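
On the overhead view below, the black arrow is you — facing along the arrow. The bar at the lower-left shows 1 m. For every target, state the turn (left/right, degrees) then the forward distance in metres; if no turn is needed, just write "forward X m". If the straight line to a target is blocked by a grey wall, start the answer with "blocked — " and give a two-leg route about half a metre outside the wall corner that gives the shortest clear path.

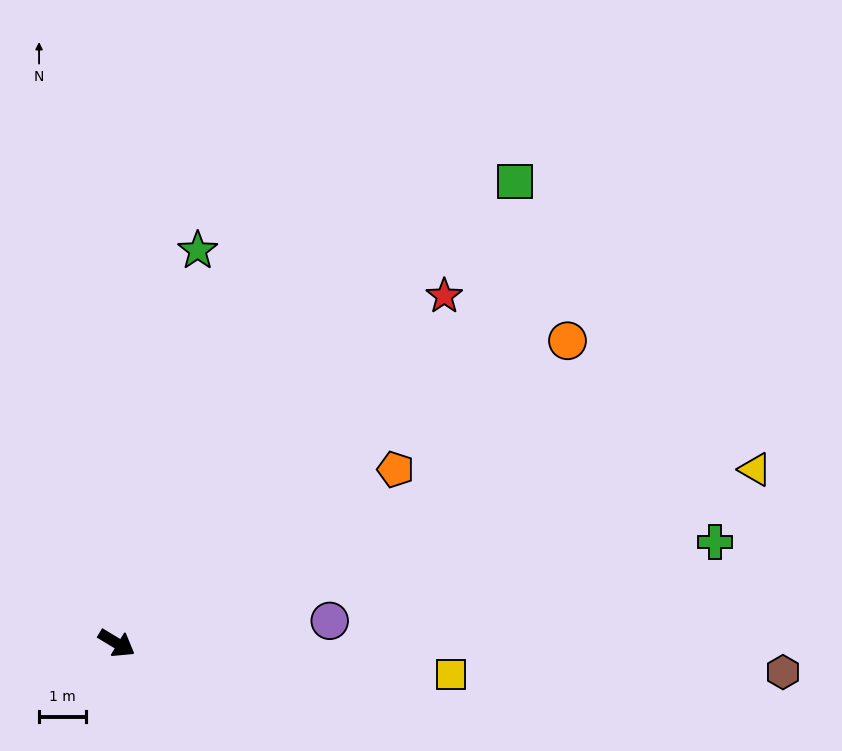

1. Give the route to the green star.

turn left 110°, forward 8.6 m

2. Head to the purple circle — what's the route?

turn left 37°, forward 4.6 m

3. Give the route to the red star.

turn left 78°, forward 10.3 m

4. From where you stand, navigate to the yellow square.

turn left 26°, forward 7.2 m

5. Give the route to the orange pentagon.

turn left 63°, forward 7.1 m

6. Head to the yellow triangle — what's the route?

turn left 46°, forward 14.2 m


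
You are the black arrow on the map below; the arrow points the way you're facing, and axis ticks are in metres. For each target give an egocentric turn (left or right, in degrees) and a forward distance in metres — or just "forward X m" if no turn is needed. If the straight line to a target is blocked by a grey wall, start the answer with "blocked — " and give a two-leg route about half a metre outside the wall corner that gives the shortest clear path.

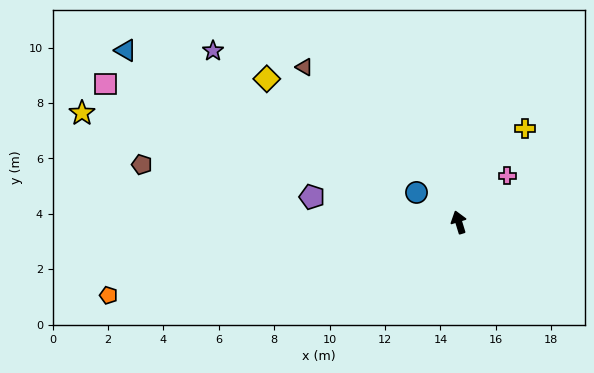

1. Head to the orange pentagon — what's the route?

turn left 85°, forward 12.9 m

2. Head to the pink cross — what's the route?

turn right 63°, forward 2.4 m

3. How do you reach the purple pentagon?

turn left 63°, forward 5.4 m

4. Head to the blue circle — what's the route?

turn left 38°, forward 1.9 m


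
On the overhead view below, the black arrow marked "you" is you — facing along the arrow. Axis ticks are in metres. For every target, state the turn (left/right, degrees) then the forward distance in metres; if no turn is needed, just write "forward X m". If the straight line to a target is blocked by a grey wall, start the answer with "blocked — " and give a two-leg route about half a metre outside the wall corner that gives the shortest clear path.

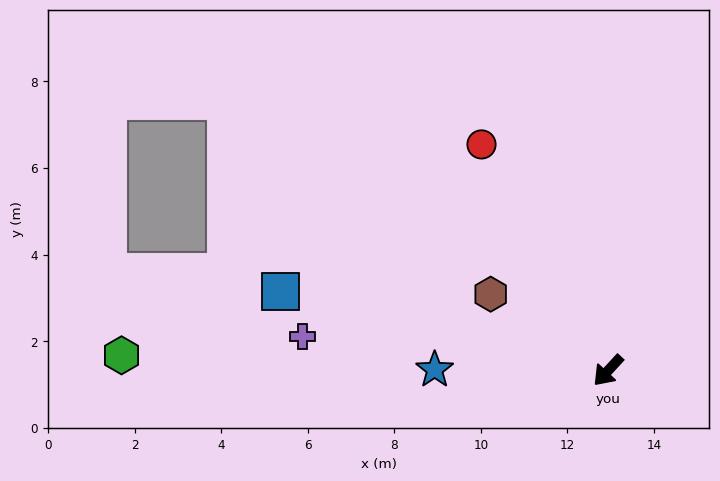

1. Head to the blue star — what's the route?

turn right 48°, forward 4.0 m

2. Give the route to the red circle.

turn right 108°, forward 6.0 m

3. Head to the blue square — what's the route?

turn right 61°, forward 7.8 m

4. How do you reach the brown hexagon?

turn right 80°, forward 3.2 m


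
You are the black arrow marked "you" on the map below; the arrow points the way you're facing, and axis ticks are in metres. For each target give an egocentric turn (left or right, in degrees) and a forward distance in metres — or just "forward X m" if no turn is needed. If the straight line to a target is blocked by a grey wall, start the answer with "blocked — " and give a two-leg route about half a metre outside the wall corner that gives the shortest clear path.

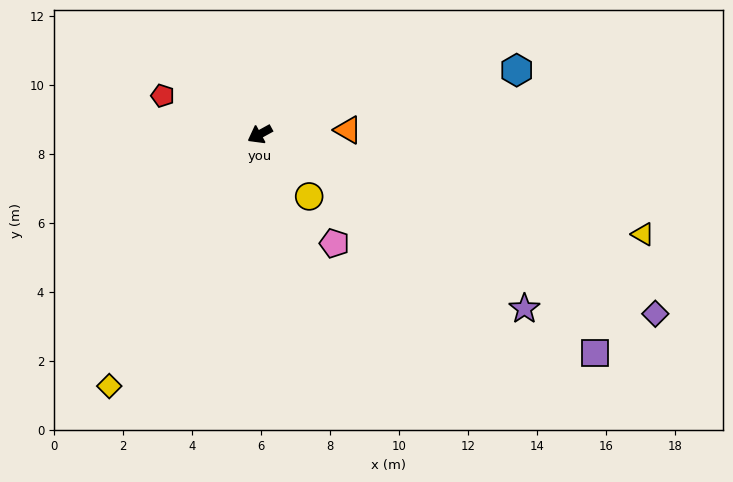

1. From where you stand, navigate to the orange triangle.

turn left 154°, forward 2.6 m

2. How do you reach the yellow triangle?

turn left 137°, forward 11.5 m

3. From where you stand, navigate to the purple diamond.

turn left 127°, forward 12.6 m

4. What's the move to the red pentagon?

turn right 50°, forward 3.0 m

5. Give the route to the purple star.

turn left 118°, forward 9.2 m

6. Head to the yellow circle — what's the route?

turn left 100°, forward 2.3 m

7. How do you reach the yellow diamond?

turn left 30°, forward 8.5 m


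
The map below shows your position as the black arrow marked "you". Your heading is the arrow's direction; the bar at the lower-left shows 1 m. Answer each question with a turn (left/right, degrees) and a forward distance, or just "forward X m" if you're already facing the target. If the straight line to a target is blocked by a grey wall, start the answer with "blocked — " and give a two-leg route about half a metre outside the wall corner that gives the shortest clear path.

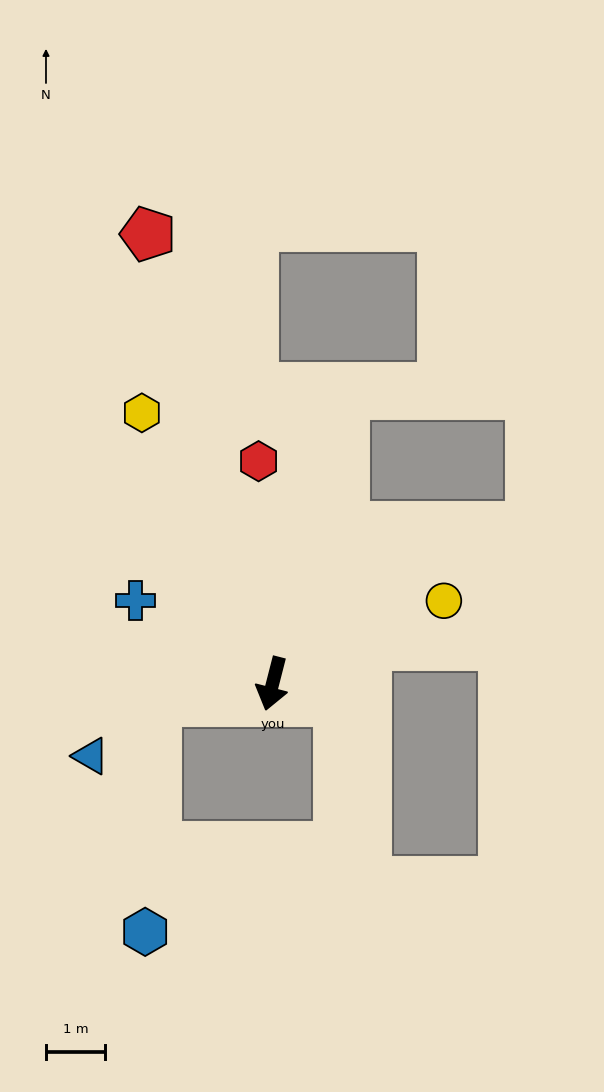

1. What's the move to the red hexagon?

turn right 162°, forward 3.8 m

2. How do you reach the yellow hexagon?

turn right 140°, forward 5.1 m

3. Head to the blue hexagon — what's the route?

blocked — turn right 67°, forward 2.0 m, then turn left 79°, forward 3.9 m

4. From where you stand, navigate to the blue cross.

turn right 107°, forward 2.7 m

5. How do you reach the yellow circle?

turn left 130°, forward 3.2 m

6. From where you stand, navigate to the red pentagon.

turn right 150°, forward 7.9 m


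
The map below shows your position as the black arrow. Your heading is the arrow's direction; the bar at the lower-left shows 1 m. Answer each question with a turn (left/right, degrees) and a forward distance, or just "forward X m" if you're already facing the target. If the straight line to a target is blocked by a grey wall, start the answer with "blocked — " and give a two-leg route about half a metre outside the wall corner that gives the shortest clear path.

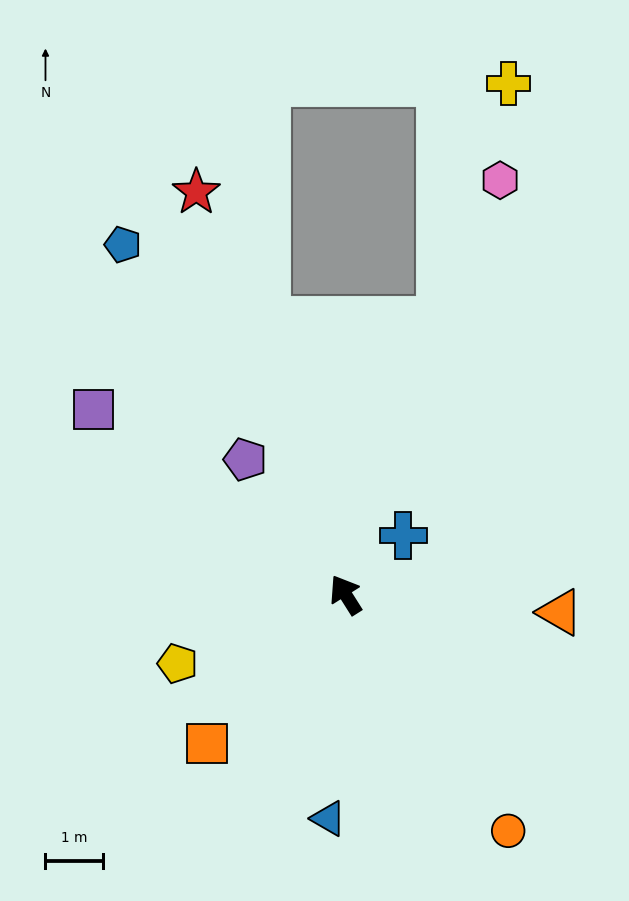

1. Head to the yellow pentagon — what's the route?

turn left 80°, forward 3.1 m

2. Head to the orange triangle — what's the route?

turn right 127°, forward 3.7 m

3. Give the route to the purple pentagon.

turn left 4°, forward 2.9 m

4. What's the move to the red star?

turn right 12°, forward 7.4 m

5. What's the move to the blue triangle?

turn left 143°, forward 3.9 m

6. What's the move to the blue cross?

turn right 77°, forward 1.4 m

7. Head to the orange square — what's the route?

turn left 105°, forward 3.5 m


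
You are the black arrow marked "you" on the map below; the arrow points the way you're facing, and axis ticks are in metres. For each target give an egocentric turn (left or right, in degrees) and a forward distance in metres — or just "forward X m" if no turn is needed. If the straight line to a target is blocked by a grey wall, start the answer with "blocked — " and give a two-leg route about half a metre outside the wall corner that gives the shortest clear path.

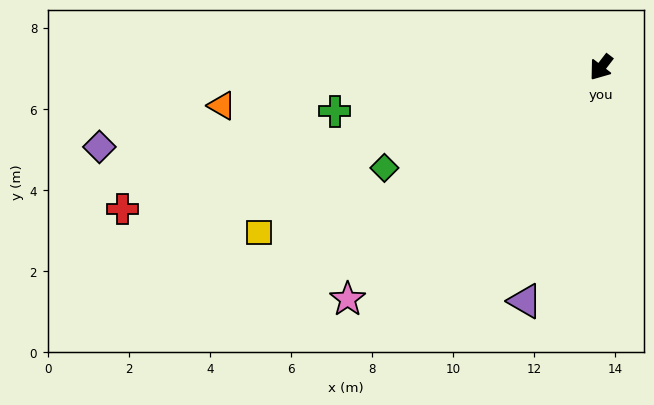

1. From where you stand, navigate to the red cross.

turn right 36°, forward 12.3 m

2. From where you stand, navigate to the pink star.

turn right 10°, forward 8.5 m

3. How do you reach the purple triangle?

turn left 20°, forward 6.1 m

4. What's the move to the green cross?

turn right 43°, forward 6.7 m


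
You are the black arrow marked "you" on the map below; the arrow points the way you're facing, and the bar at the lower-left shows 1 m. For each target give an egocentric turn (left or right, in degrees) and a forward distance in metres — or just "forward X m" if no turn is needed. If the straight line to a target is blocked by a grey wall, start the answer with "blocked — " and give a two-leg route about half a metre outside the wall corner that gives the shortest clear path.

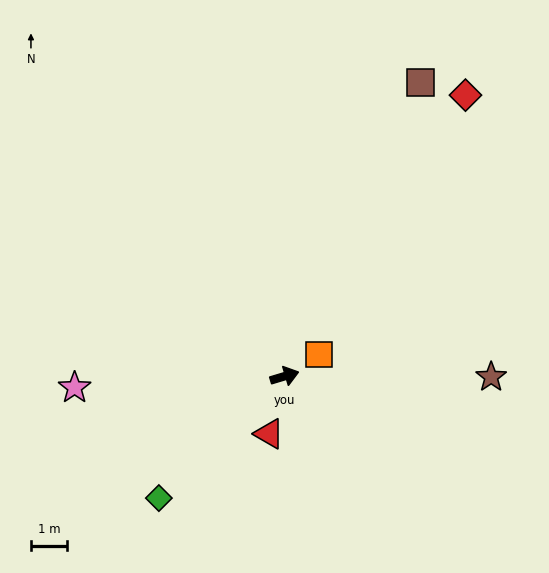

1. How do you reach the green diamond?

turn right 153°, forward 4.9 m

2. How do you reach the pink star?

turn left 166°, forward 5.8 m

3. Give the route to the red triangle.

turn right 122°, forward 1.7 m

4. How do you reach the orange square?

turn left 15°, forward 1.1 m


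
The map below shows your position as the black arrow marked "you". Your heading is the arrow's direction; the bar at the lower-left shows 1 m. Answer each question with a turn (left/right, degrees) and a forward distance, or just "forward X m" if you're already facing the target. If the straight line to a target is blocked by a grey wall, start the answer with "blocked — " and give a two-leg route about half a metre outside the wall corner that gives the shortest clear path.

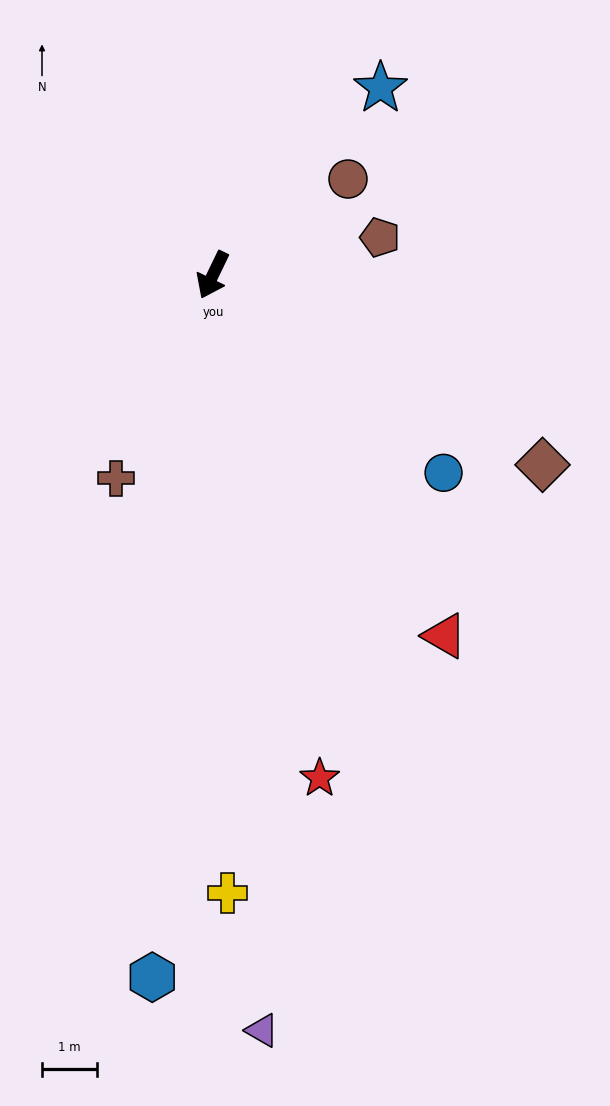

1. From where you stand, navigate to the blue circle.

turn left 75°, forward 5.6 m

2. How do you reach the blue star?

turn left 164°, forward 4.6 m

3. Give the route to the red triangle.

turn left 58°, forward 7.9 m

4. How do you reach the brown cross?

forward 4.1 m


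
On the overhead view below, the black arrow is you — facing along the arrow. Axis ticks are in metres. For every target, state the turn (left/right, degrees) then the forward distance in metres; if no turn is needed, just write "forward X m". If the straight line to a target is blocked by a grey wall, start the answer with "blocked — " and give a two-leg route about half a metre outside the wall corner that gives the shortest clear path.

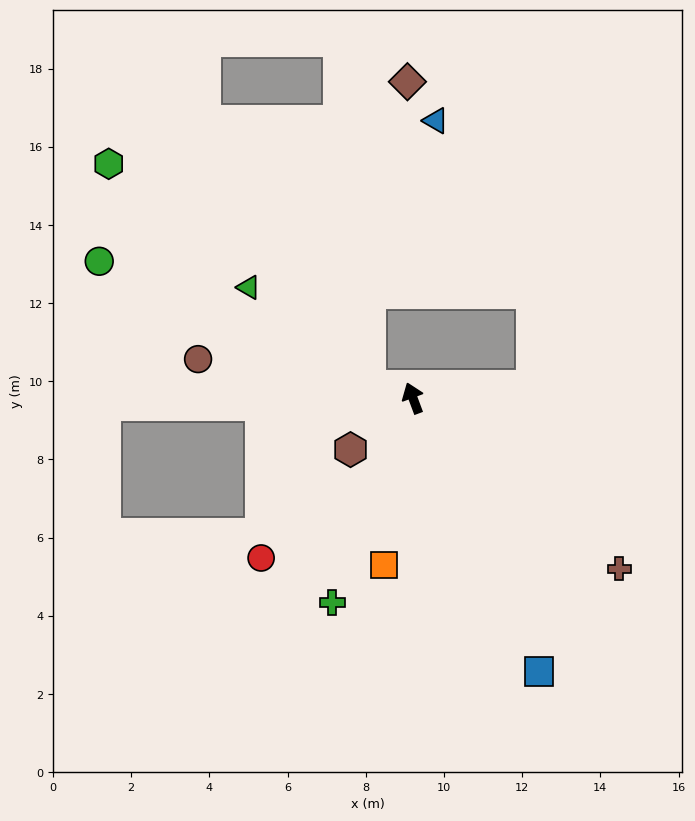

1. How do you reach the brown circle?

turn left 59°, forward 5.6 m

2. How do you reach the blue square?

turn right 176°, forward 7.7 m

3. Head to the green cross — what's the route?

turn left 138°, forward 5.6 m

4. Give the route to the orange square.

turn left 150°, forward 4.3 m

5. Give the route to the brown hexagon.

turn left 109°, forward 2.1 m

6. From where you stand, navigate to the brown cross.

turn right 150°, forward 6.8 m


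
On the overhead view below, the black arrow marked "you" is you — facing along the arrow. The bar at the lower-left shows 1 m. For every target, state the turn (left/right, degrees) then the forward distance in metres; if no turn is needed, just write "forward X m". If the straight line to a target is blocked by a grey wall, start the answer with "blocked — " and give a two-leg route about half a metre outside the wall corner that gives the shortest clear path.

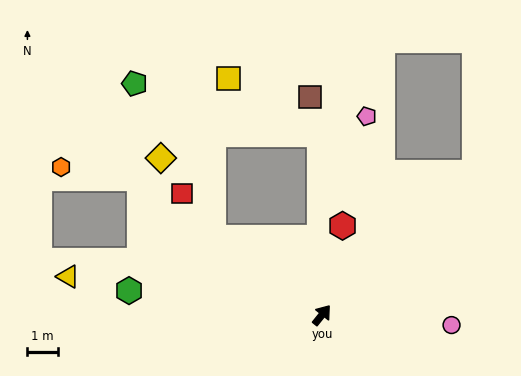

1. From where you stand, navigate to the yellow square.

blocked — turn left 40°, forward 6.0 m, then turn left 57°, forward 3.5 m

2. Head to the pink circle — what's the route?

turn right 56°, forward 4.3 m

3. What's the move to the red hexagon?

turn left 26°, forward 3.0 m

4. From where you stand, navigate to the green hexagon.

turn left 121°, forward 6.4 m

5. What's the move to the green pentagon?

blocked — turn left 40°, forward 6.0 m, then turn left 73°, forward 6.3 m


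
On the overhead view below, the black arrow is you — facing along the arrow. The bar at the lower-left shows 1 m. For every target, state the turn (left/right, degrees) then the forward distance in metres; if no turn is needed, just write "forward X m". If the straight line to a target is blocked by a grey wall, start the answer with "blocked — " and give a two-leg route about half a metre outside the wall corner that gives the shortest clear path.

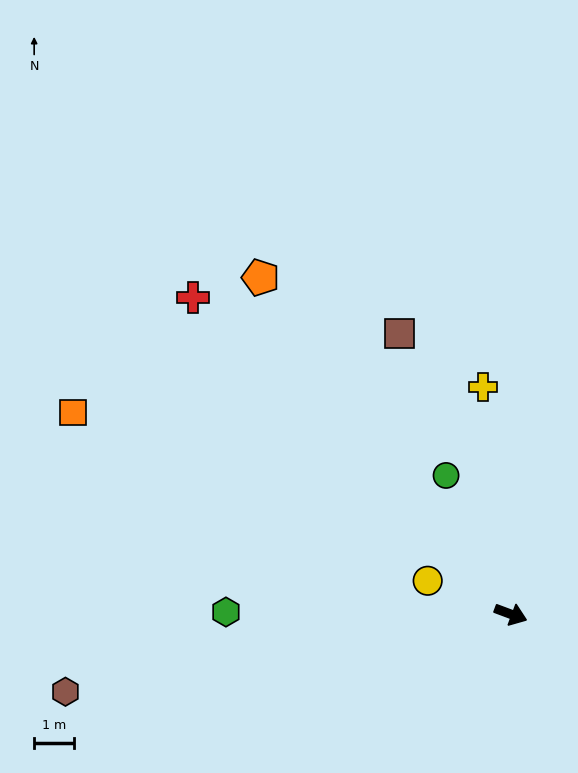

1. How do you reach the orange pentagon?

turn left 147°, forward 10.4 m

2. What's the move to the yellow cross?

turn left 117°, forward 5.7 m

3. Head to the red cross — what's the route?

turn left 156°, forward 11.2 m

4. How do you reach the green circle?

turn left 135°, forward 3.8 m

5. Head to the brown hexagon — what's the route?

turn right 150°, forward 11.3 m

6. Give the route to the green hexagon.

turn right 160°, forward 7.1 m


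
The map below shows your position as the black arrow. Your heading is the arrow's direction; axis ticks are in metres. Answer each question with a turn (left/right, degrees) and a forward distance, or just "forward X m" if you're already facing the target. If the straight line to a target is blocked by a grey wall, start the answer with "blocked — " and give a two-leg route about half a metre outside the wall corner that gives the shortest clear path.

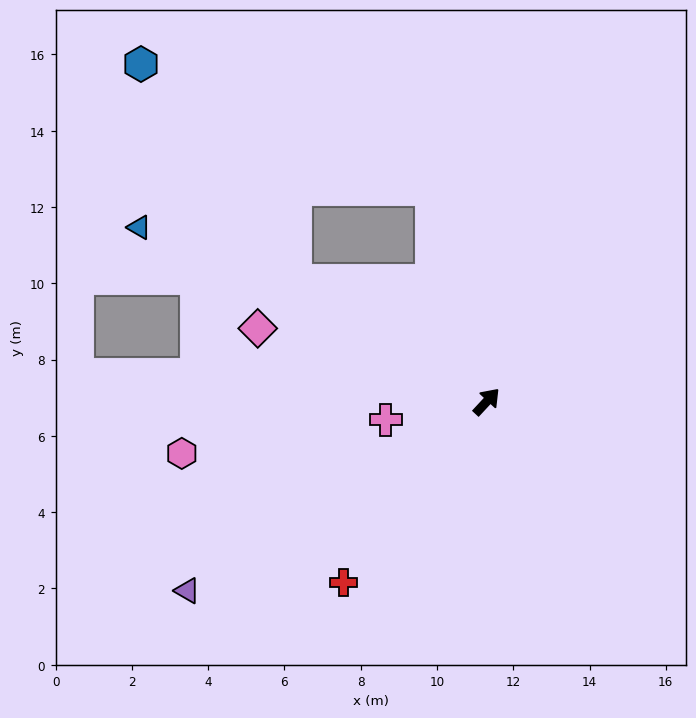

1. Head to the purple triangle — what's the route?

turn left 165°, forward 9.3 m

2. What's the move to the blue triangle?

turn left 106°, forward 10.2 m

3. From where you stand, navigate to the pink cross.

turn left 143°, forward 2.7 m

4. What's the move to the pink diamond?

turn left 115°, forward 6.3 m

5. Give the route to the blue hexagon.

blocked — turn left 100°, forward 5.9 m, then turn right 21°, forward 7.0 m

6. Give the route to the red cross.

turn right 176°, forward 6.0 m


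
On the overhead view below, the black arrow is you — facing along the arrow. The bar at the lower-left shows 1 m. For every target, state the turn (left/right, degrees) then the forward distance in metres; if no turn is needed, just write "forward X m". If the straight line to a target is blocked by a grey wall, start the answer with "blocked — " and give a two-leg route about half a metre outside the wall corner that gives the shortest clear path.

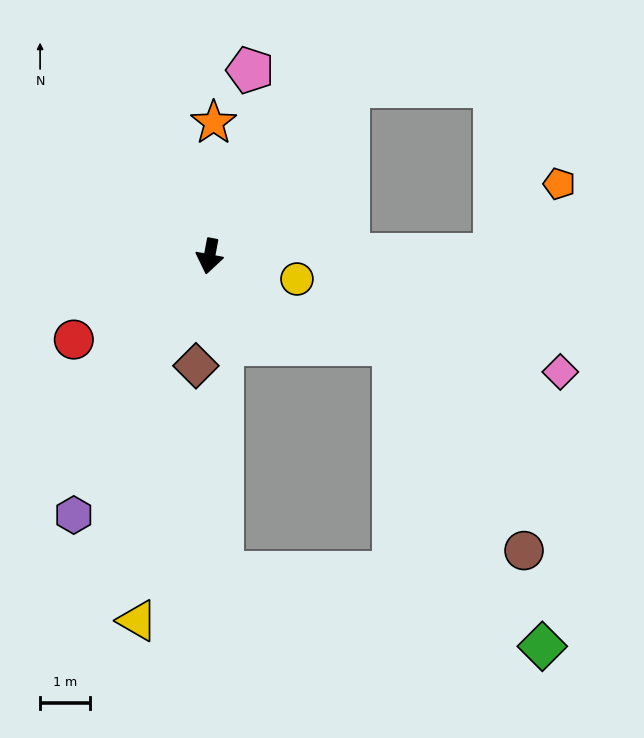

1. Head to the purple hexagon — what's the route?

turn right 17°, forward 5.8 m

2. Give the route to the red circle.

turn right 48°, forward 3.2 m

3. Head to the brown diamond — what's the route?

turn left 4°, forward 2.2 m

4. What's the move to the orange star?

turn right 171°, forward 2.7 m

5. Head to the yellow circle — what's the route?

turn left 86°, forward 1.8 m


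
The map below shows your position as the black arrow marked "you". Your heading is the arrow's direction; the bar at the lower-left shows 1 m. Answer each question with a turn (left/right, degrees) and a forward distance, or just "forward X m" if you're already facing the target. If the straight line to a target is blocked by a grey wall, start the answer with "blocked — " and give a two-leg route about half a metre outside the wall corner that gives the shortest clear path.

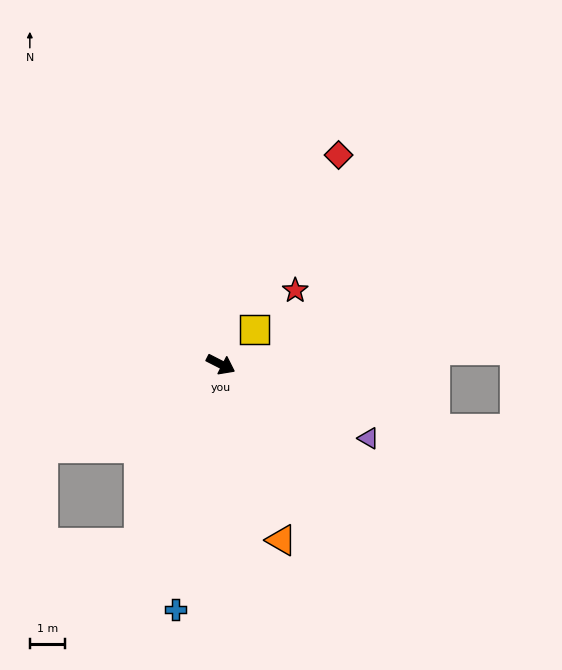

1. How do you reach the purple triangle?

forward 4.7 m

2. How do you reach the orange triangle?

turn right 44°, forward 5.3 m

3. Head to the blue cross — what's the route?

turn right 73°, forward 7.1 m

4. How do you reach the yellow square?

turn left 73°, forward 1.4 m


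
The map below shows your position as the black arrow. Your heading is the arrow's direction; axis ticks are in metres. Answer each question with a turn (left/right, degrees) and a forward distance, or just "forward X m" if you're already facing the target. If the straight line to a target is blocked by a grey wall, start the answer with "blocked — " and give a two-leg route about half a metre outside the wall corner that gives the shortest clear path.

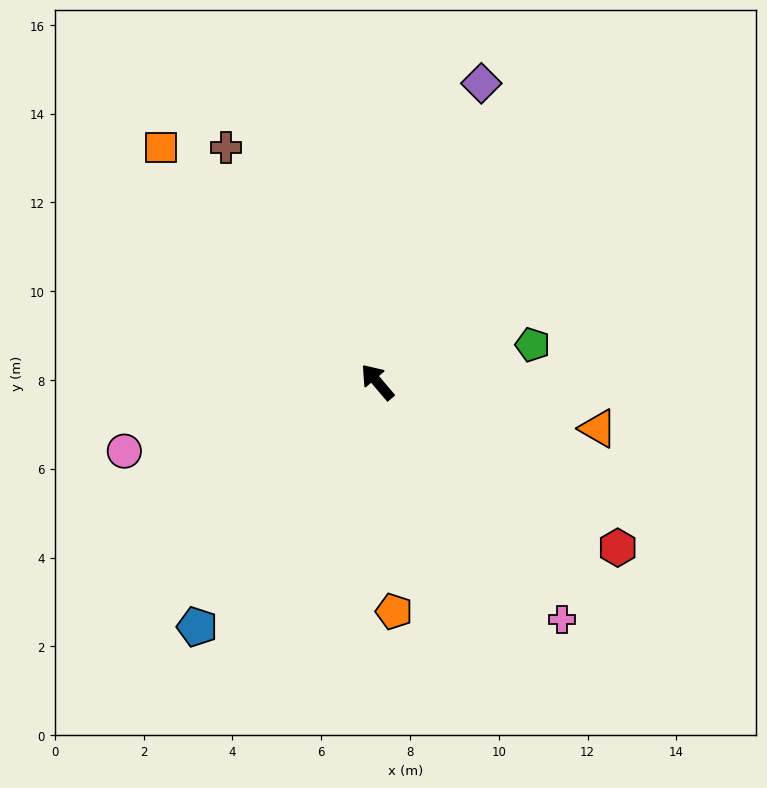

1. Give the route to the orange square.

turn left 2°, forward 7.2 m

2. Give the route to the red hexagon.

turn right 165°, forward 6.6 m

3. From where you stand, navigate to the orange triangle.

turn right 142°, forward 5.1 m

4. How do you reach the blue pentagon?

turn left 103°, forward 6.8 m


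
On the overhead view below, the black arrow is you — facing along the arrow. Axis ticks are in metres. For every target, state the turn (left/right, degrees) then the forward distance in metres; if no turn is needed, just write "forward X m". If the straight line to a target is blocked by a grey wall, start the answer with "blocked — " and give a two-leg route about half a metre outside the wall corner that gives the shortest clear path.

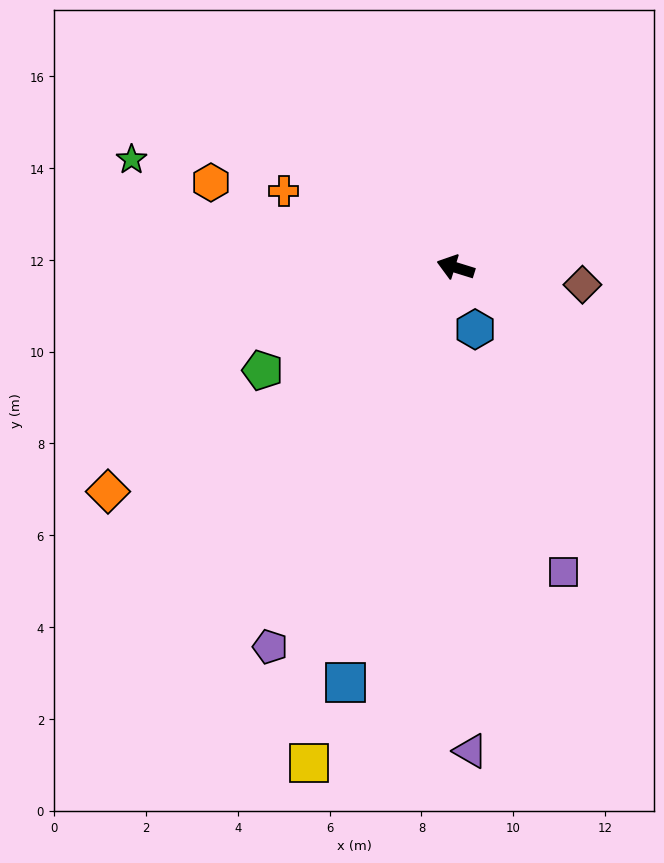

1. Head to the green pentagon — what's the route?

turn left 45°, forward 4.8 m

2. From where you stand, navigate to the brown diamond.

turn right 170°, forward 2.8 m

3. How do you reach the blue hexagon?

turn left 125°, forward 1.4 m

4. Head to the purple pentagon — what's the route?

turn left 81°, forward 9.2 m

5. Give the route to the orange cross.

turn right 7°, forward 4.1 m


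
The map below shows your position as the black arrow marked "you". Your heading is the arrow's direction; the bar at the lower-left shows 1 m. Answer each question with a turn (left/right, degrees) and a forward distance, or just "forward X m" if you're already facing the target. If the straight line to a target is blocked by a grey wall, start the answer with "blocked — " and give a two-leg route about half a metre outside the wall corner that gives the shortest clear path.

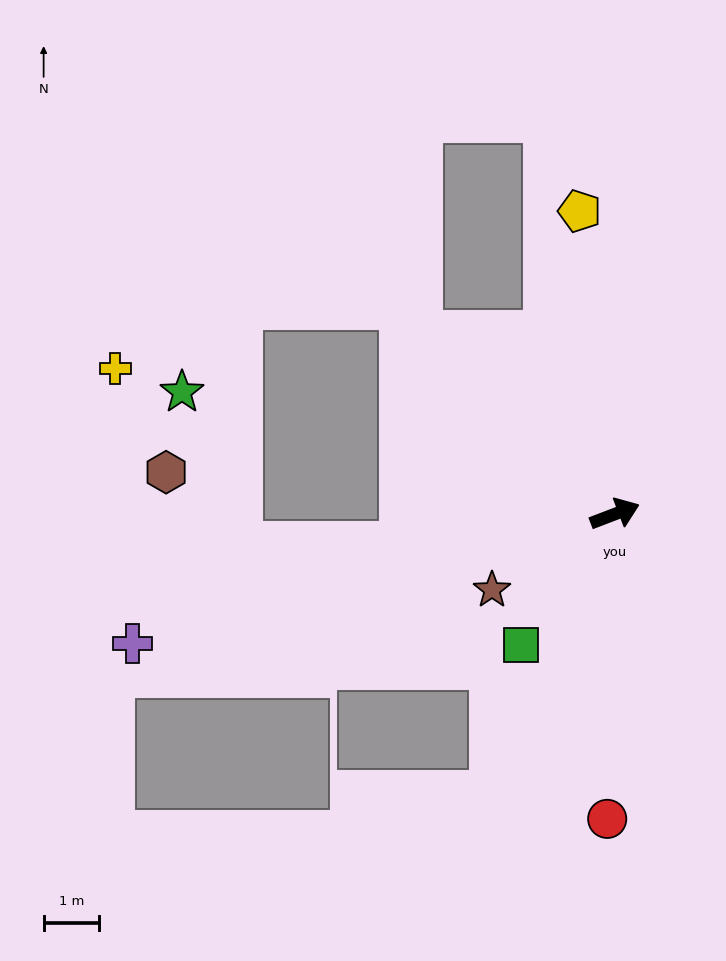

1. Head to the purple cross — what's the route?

turn left 174°, forward 9.1 m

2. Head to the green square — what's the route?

turn right 147°, forward 2.9 m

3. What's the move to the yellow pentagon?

turn left 76°, forward 5.5 m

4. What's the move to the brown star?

turn right 169°, forward 2.6 m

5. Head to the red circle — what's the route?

turn right 112°, forward 5.5 m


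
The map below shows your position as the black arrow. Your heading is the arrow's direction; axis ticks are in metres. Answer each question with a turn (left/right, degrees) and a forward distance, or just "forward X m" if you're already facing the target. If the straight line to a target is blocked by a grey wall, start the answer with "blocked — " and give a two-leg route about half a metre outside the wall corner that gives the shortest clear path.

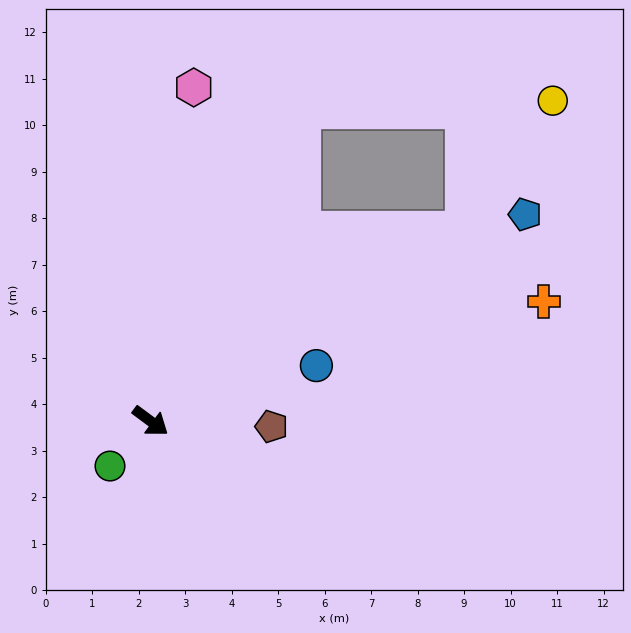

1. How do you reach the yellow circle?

blocked — turn left 68°, forward 7.9 m, then turn left 25°, forward 3.4 m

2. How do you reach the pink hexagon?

turn left 119°, forward 7.2 m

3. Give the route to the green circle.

turn right 95°, forward 1.3 m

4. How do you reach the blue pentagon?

turn left 65°, forward 9.2 m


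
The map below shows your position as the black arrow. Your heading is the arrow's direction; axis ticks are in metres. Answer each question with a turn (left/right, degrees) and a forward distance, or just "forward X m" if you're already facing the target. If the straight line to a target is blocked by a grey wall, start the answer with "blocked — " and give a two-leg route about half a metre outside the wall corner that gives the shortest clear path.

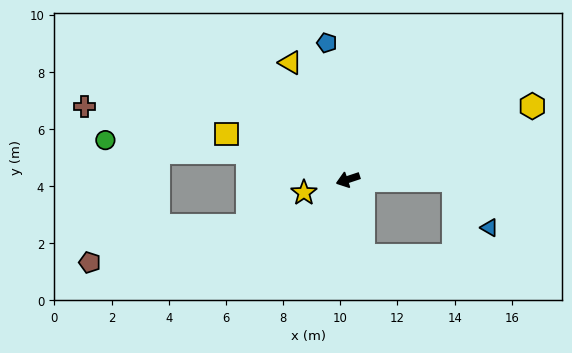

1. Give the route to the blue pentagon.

turn right 100°, forward 4.8 m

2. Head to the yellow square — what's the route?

turn right 39°, forward 4.5 m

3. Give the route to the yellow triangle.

turn right 82°, forward 4.6 m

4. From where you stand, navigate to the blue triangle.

blocked — turn left 161°, forward 3.7 m, then turn right 53°, forward 2.1 m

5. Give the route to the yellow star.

forward 1.6 m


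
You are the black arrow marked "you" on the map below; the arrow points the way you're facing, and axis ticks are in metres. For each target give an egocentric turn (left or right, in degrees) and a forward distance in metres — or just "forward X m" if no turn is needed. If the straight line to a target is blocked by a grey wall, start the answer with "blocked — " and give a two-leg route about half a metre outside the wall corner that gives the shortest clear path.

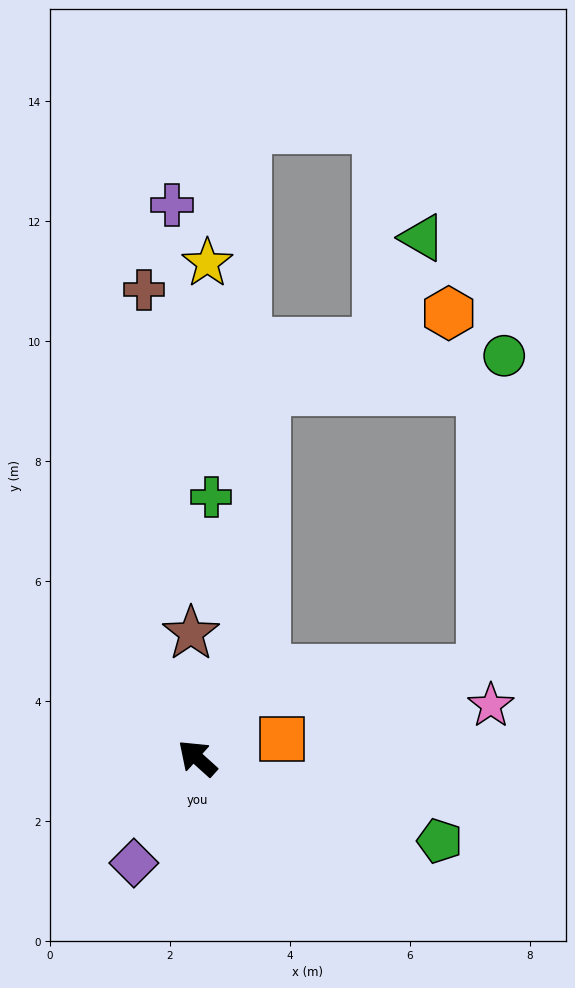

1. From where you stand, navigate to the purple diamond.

turn left 101°, forward 2.0 m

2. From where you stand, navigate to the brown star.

turn right 45°, forward 2.1 m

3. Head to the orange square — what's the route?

turn right 125°, forward 1.4 m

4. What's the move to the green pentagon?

turn right 157°, forward 4.3 m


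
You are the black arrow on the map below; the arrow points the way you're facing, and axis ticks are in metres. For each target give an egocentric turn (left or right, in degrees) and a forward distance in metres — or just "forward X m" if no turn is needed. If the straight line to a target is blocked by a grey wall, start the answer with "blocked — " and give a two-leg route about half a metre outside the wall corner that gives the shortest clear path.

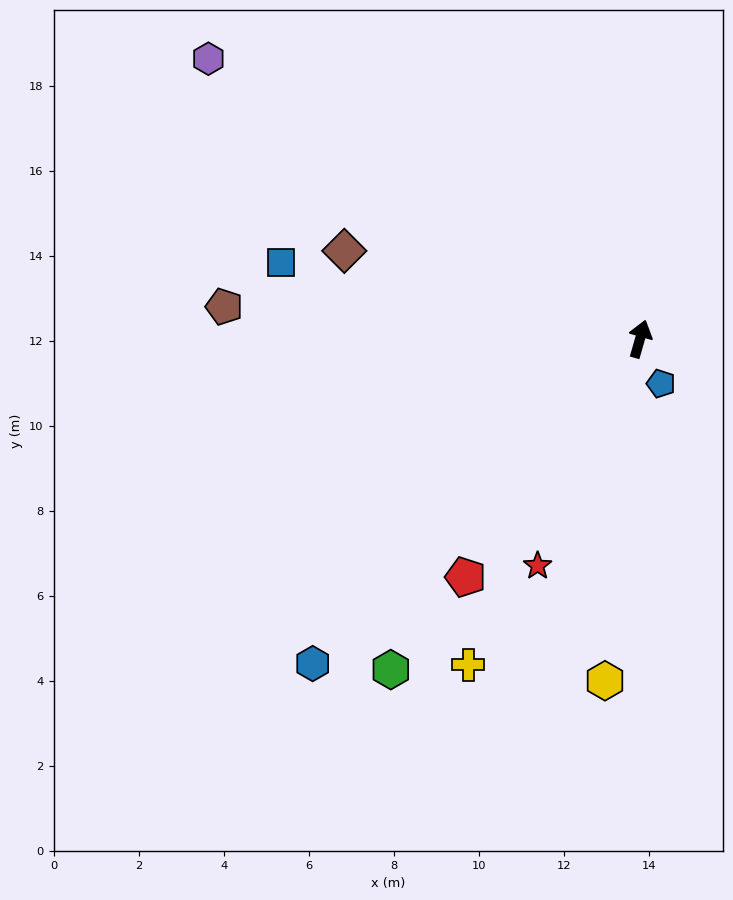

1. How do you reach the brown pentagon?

turn left 102°, forward 9.8 m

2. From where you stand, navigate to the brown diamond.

turn left 89°, forward 7.3 m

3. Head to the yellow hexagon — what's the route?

turn right 170°, forward 8.1 m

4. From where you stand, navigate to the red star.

turn left 172°, forward 5.9 m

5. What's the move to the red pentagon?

turn left 160°, forward 6.9 m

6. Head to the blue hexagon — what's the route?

turn left 151°, forward 10.8 m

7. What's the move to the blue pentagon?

turn right 139°, forward 1.2 m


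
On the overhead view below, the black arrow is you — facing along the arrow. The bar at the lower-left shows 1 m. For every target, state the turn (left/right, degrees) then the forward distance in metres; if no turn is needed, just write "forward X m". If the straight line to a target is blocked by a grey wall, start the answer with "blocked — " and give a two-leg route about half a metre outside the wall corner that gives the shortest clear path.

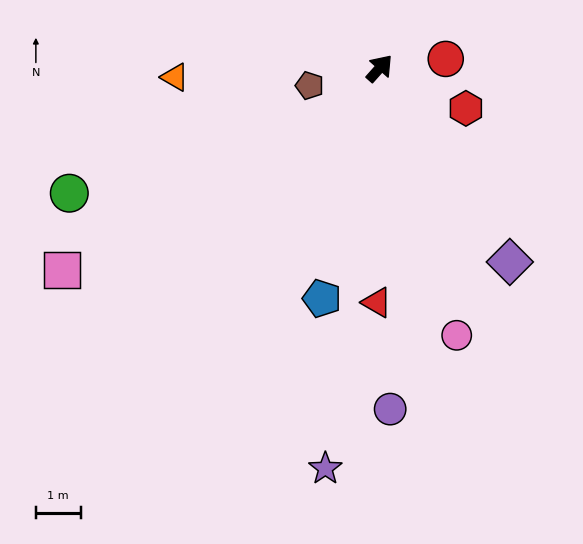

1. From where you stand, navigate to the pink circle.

turn right 122°, forward 6.2 m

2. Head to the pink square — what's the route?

turn left 164°, forward 8.4 m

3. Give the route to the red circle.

turn right 40°, forward 1.5 m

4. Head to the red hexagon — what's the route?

turn right 73°, forward 2.1 m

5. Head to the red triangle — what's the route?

turn right 139°, forward 5.2 m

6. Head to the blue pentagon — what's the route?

turn right 152°, forward 5.3 m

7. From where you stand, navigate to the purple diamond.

turn right 104°, forward 5.2 m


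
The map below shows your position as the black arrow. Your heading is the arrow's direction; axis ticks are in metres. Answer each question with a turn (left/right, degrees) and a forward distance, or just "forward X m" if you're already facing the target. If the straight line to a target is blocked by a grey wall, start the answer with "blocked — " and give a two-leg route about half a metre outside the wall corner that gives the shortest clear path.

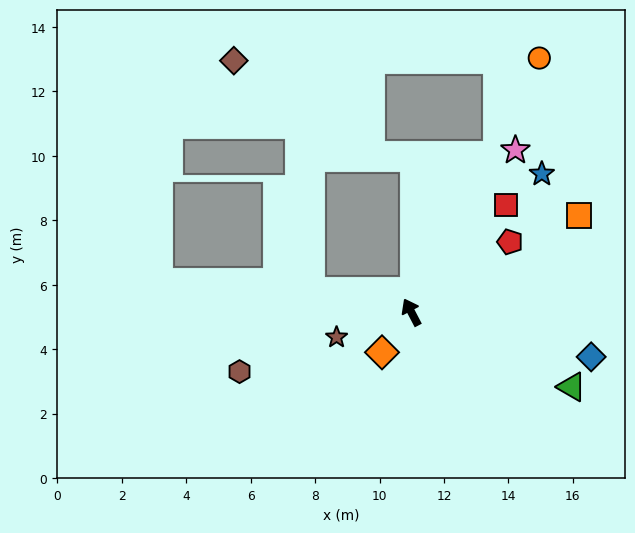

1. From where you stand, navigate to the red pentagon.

turn right 82°, forward 3.8 m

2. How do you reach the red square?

turn right 69°, forward 4.4 m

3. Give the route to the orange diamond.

turn left 116°, forward 1.5 m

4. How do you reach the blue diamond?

turn right 132°, forward 5.8 m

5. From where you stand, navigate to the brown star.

turn left 81°, forward 2.4 m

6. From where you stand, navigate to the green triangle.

turn right 143°, forward 5.5 m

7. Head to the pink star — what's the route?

turn right 60°, forward 6.0 m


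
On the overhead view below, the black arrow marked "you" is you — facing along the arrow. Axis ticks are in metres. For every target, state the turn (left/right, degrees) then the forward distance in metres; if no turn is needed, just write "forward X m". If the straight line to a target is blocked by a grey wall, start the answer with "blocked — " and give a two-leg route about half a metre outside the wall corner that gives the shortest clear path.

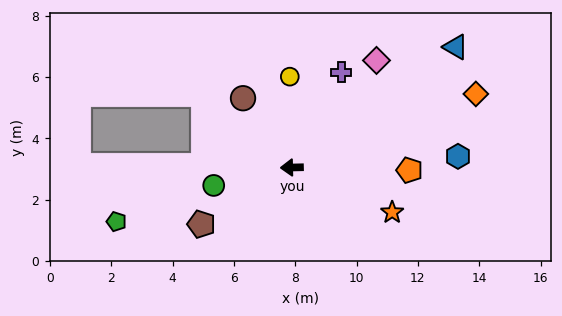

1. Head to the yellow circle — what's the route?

turn right 90°, forward 3.0 m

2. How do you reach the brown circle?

turn right 56°, forward 2.8 m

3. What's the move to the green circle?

turn left 12°, forward 2.6 m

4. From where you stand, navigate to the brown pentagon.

turn left 31°, forward 3.5 m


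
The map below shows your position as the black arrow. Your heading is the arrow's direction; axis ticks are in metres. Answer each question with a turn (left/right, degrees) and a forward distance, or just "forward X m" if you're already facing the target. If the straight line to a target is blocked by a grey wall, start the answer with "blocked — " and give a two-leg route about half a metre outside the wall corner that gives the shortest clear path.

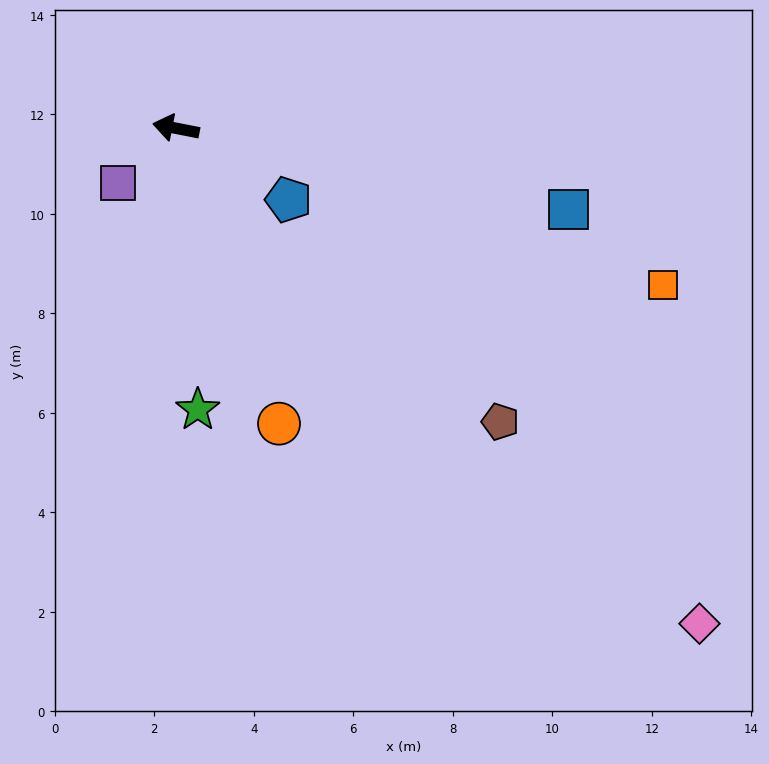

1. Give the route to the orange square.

turn left 173°, forward 10.3 m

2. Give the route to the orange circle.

turn left 120°, forward 6.3 m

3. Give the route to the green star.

turn left 106°, forward 5.7 m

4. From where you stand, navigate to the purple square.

turn left 55°, forward 1.6 m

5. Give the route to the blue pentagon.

turn left 159°, forward 2.7 m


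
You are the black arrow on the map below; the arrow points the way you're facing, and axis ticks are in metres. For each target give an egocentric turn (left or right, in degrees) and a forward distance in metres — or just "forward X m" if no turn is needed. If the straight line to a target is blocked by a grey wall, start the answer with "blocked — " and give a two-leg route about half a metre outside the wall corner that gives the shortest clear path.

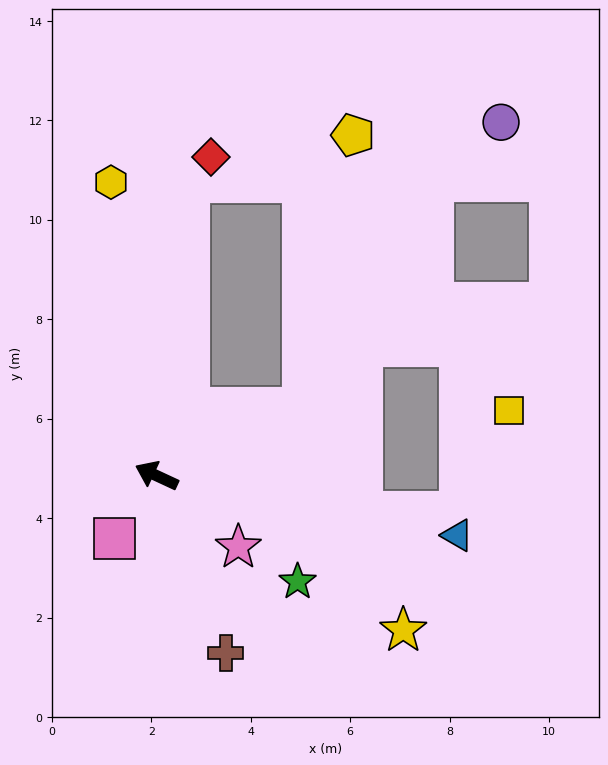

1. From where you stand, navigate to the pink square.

turn left 81°, forward 1.5 m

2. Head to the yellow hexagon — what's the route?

turn right 56°, forward 6.0 m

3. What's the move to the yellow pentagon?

blocked — turn right 130°, forward 3.2 m, then turn left 55°, forward 5.6 m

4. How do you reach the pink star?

turn left 164°, forward 2.2 m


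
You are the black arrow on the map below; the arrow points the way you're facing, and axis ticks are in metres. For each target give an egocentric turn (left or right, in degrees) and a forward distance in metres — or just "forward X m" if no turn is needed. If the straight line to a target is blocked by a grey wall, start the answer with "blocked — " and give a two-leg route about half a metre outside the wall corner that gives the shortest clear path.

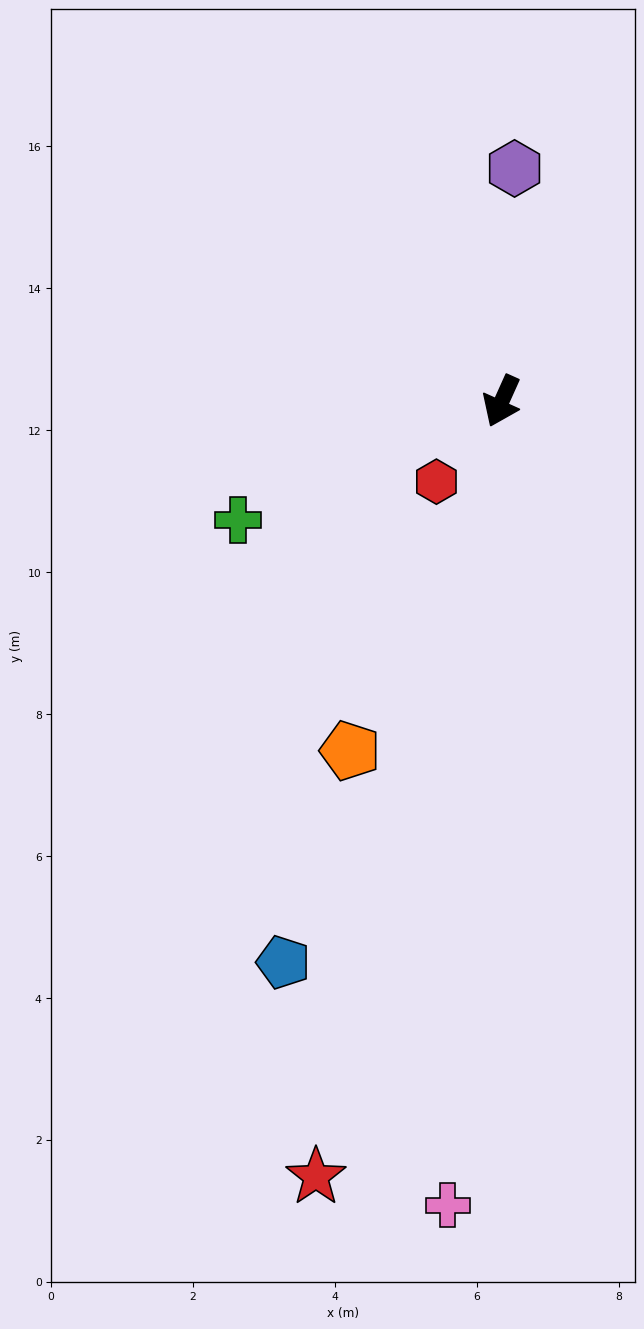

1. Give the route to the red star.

turn left 11°, forward 11.2 m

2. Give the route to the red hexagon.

turn right 15°, forward 1.5 m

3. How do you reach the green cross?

turn right 42°, forward 4.1 m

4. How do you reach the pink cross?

turn left 20°, forward 11.4 m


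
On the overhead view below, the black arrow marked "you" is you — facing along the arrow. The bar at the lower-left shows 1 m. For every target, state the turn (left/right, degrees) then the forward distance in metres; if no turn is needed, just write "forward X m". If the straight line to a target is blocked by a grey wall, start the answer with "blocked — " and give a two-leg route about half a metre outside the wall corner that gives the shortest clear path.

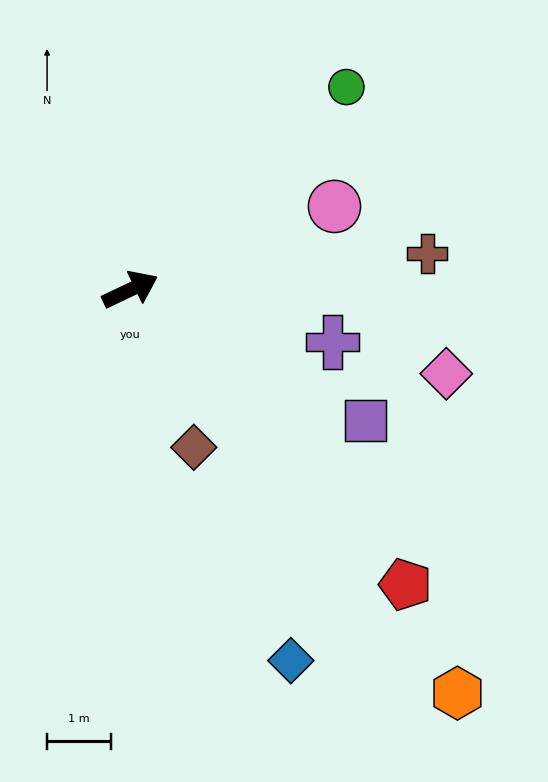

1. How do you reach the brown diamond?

turn right 94°, forward 2.7 m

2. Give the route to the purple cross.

turn right 40°, forward 3.3 m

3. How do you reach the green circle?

turn left 18°, forward 4.7 m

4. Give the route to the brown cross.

turn right 19°, forward 4.7 m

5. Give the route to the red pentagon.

turn right 72°, forward 6.4 m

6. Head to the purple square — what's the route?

turn right 54°, forward 4.2 m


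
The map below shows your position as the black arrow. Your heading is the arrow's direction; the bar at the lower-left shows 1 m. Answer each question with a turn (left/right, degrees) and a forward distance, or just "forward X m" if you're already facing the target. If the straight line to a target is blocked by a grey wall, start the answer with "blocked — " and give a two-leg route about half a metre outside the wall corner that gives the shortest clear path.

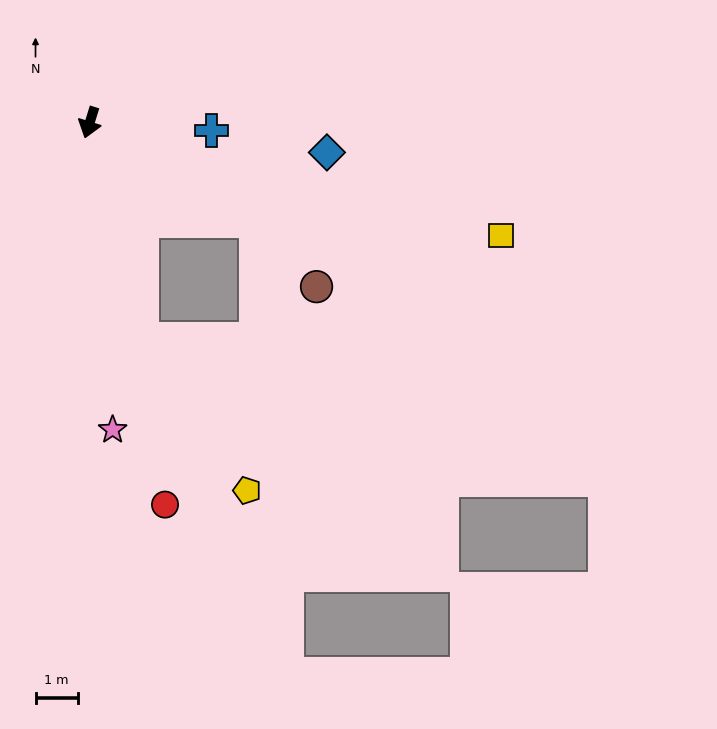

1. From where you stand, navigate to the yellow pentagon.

blocked — turn left 30°, forward 5.3 m, then turn left 23°, forward 4.4 m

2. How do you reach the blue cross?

turn left 103°, forward 2.9 m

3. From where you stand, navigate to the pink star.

turn left 22°, forward 7.3 m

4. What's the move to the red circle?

turn left 28°, forward 9.2 m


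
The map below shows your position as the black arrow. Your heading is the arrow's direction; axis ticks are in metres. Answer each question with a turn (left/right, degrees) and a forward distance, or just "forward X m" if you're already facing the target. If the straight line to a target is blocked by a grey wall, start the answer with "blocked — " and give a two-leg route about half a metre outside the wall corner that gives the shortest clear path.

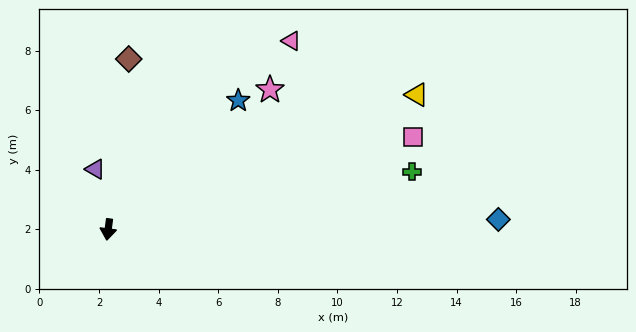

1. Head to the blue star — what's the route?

turn left 142°, forward 6.1 m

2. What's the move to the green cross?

turn left 108°, forward 10.4 m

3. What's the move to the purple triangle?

turn right 161°, forward 2.1 m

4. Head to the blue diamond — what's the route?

turn left 99°, forward 13.1 m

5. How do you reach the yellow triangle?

turn left 121°, forward 11.3 m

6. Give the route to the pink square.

turn left 114°, forward 10.7 m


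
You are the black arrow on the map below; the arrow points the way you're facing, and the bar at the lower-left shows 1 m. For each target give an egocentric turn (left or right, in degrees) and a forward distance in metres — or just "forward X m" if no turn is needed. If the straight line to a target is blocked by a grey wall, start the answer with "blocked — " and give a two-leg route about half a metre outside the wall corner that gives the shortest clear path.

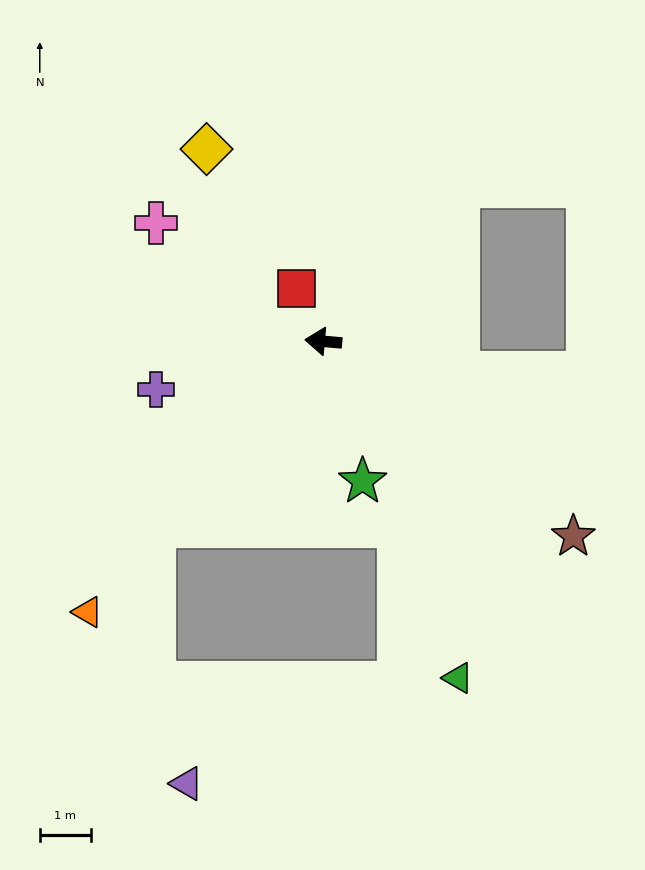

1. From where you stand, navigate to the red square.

turn right 58°, forward 1.2 m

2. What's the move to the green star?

turn left 111°, forward 2.8 m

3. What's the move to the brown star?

turn left 147°, forward 6.2 m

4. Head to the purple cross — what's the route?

turn left 21°, forward 3.4 m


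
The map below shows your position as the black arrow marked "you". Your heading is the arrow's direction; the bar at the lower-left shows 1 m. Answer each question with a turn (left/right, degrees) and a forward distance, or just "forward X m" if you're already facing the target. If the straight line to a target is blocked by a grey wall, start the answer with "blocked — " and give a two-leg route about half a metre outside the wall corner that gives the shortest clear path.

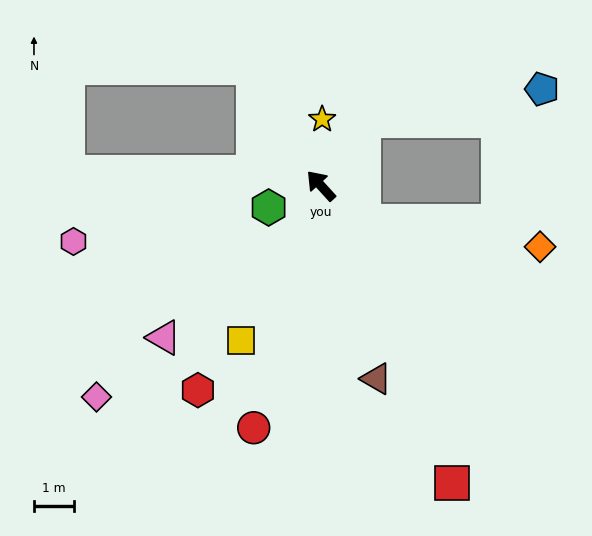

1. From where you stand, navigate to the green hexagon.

turn left 70°, forward 1.4 m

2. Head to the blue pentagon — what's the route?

blocked — turn right 76°, forward 1.9 m, then turn right 46°, forward 4.5 m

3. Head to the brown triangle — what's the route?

turn left 154°, forward 5.0 m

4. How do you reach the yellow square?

turn left 110°, forward 4.3 m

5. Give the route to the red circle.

turn left 122°, forward 6.2 m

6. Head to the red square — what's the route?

turn left 161°, forward 8.1 m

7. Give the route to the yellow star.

turn right 43°, forward 1.6 m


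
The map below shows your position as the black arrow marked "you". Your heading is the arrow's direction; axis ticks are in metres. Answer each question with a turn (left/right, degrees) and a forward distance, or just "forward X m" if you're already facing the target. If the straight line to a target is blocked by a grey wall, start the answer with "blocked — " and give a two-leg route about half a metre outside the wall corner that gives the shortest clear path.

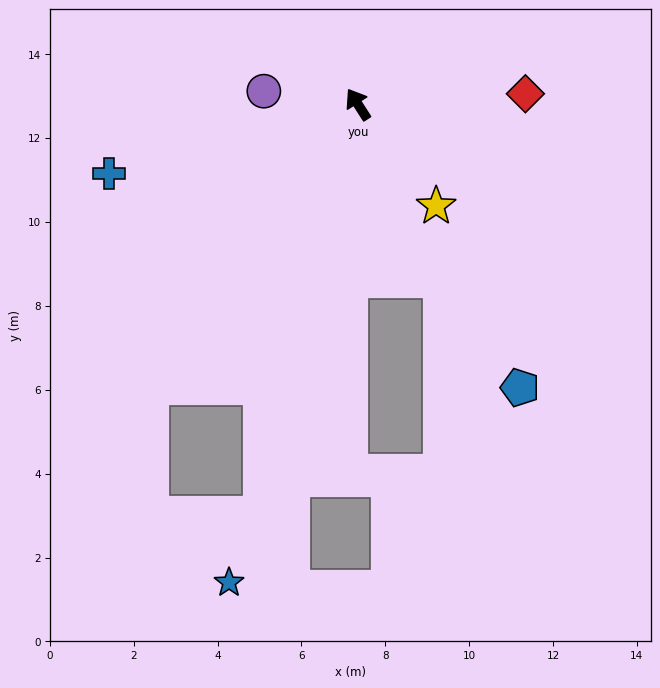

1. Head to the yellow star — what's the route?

turn right 175°, forward 3.1 m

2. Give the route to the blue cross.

turn left 73°, forward 6.2 m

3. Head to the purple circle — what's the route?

turn left 50°, forward 2.3 m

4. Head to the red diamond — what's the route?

turn right 119°, forward 4.0 m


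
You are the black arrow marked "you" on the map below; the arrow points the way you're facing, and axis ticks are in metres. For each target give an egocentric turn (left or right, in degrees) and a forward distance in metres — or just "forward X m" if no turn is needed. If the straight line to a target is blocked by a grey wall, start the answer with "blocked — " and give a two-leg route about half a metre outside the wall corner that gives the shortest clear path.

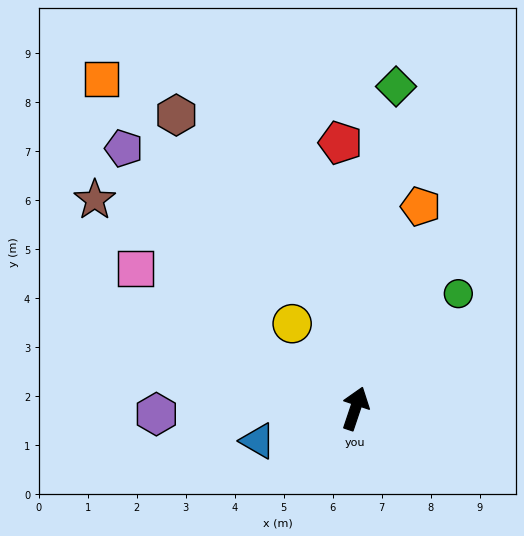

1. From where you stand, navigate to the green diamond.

turn left 11°, forward 6.6 m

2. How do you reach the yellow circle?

turn left 55°, forward 2.2 m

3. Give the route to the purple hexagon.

turn left 110°, forward 4.1 m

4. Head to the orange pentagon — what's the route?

forward 4.3 m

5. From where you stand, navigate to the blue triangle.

turn left 127°, forward 2.1 m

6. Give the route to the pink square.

turn left 76°, forward 5.3 m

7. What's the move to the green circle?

turn right 23°, forward 3.1 m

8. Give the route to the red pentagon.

turn left 22°, forward 5.4 m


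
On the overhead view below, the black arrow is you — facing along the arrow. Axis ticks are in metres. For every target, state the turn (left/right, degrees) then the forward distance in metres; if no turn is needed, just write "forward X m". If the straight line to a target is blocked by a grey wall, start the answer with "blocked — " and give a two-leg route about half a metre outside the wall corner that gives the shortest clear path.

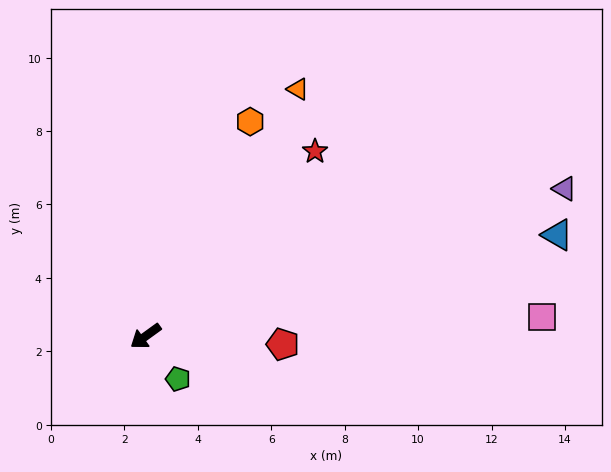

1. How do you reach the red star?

turn right 168°, forward 6.8 m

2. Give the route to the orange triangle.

turn right 158°, forward 7.9 m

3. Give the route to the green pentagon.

turn left 91°, forward 1.5 m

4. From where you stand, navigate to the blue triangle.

turn left 158°, forward 11.6 m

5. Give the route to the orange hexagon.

turn right 152°, forward 6.5 m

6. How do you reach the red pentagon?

turn left 141°, forward 3.7 m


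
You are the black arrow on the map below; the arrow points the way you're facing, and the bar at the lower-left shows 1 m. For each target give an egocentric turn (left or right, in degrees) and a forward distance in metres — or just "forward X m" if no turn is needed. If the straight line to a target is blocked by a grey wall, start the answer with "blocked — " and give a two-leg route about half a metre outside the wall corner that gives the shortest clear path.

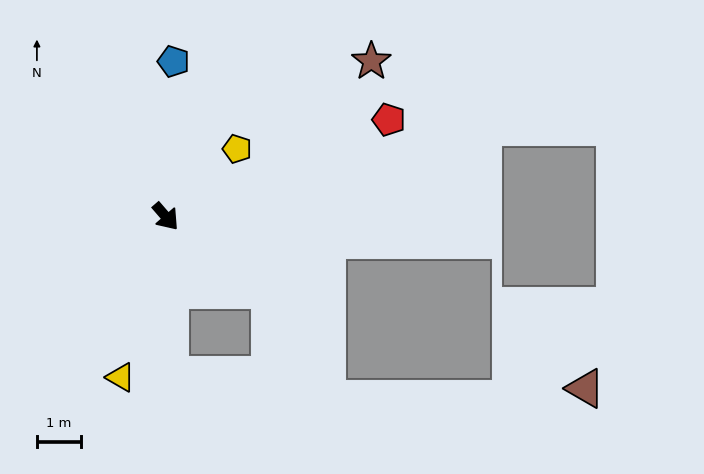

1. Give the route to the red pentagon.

turn left 73°, forward 5.5 m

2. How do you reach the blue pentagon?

turn left 136°, forward 3.5 m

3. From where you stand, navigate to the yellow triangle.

turn right 57°, forward 3.8 m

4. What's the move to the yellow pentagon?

turn left 93°, forward 2.2 m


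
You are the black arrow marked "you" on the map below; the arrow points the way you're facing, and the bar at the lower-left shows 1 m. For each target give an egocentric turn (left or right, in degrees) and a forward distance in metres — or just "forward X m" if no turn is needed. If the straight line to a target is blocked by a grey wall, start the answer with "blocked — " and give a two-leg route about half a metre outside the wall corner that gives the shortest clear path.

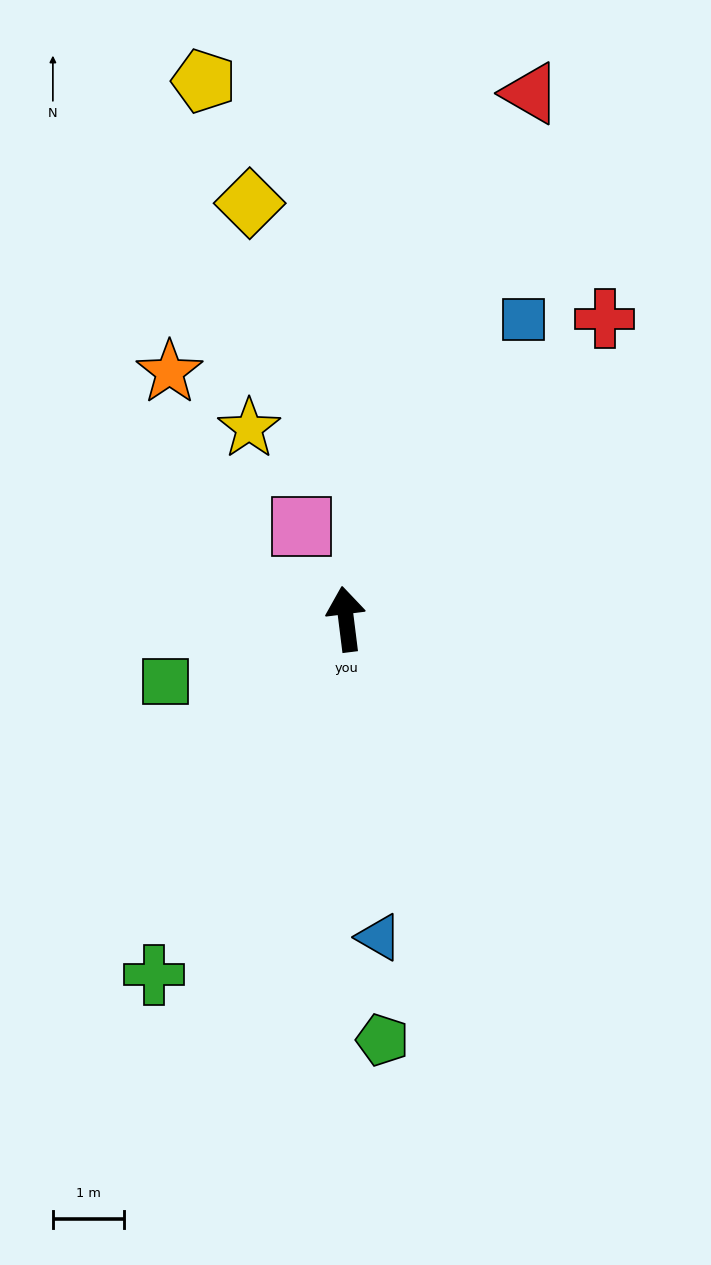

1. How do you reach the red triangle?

turn right 26°, forward 7.9 m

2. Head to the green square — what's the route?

turn left 102°, forward 2.7 m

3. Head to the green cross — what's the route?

turn left 145°, forward 5.7 m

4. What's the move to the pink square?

turn left 19°, forward 1.4 m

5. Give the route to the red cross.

turn right 48°, forward 5.6 m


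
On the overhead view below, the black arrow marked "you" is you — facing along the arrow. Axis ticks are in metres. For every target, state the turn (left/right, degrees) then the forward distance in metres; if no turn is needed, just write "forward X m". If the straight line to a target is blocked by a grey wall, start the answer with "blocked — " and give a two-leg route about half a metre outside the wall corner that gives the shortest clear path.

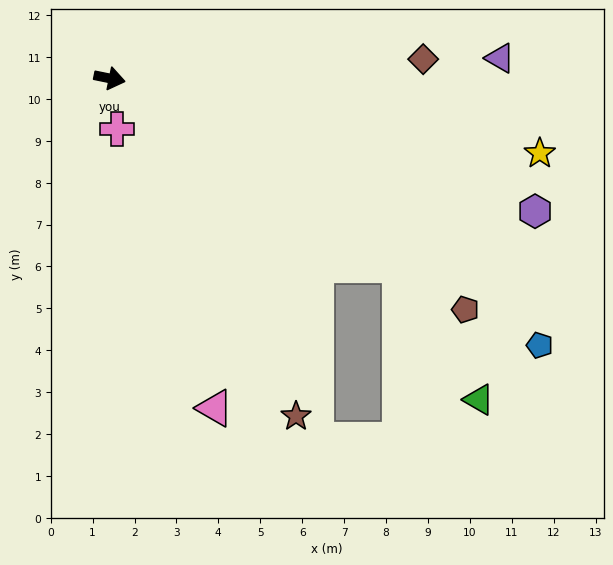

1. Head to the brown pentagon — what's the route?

turn right 21°, forward 10.1 m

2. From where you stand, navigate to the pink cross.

turn right 70°, forward 1.2 m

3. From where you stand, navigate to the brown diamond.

turn left 15°, forward 7.5 m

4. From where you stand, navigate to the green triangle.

blocked — turn right 21°, forward 8.2 m, then turn right 27°, forward 3.7 m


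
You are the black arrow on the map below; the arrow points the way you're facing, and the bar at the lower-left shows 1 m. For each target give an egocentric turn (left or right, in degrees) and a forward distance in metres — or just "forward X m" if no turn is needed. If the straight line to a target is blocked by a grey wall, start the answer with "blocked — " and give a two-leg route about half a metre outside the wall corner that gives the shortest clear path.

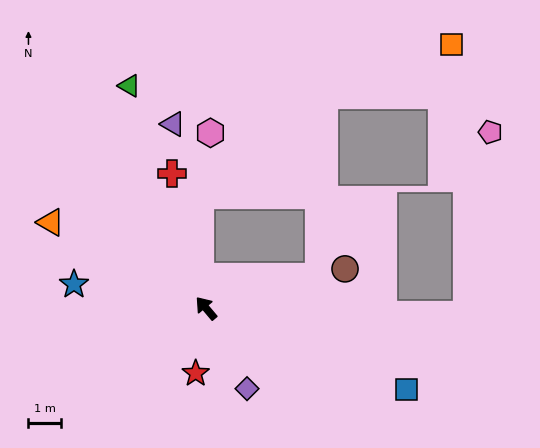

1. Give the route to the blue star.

turn left 40°, forward 4.2 m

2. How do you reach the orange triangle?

turn left 21°, forward 5.5 m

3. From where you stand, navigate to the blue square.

turn right 152°, forward 6.7 m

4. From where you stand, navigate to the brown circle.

turn right 114°, forward 4.5 m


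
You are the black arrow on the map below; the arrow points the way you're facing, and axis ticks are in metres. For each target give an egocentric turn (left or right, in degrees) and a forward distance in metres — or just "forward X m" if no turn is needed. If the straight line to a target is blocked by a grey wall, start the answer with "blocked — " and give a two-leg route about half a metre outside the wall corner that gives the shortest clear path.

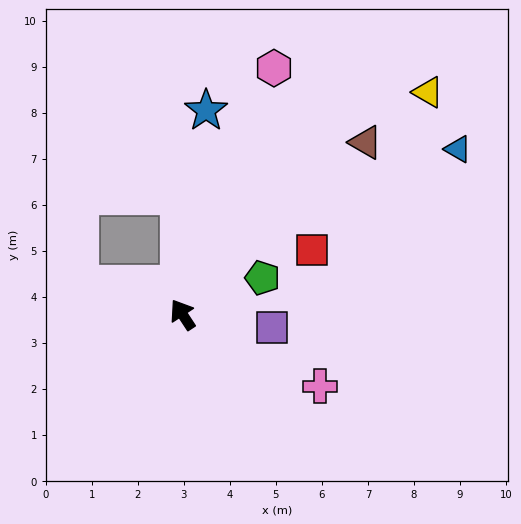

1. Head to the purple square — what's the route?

turn right 132°, forward 2.0 m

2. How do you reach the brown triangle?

turn right 80°, forward 5.5 m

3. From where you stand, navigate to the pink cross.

turn right 151°, forward 3.4 m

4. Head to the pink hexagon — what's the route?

turn right 54°, forward 5.7 m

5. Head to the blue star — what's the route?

turn right 40°, forward 4.5 m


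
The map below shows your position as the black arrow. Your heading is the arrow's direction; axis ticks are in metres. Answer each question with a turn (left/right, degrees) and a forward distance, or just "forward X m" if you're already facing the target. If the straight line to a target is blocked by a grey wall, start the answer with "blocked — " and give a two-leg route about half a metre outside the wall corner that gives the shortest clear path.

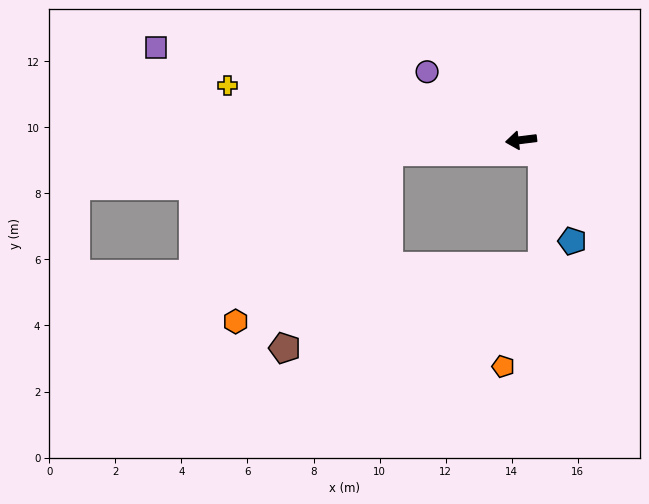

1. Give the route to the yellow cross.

turn right 18°, forward 9.0 m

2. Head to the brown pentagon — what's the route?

blocked — forward 4.0 m, then turn left 55°, forward 6.7 m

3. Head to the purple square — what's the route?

turn right 21°, forward 11.4 m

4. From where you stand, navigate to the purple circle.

turn right 43°, forward 3.5 m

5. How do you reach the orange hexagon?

blocked — forward 4.0 m, then turn left 41°, forward 6.9 m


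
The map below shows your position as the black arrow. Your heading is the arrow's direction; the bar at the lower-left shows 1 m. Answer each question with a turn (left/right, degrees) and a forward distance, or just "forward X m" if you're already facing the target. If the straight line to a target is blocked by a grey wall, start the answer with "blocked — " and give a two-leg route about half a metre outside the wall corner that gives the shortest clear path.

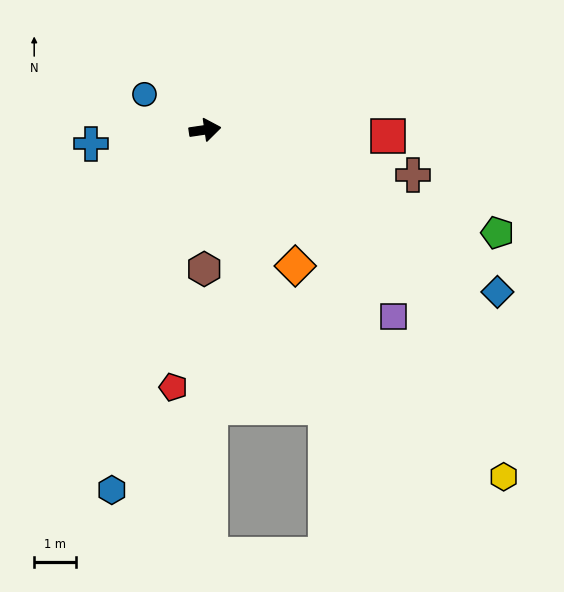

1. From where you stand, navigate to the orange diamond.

turn right 65°, forward 3.9 m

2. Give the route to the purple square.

turn right 53°, forward 6.4 m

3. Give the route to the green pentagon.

turn right 28°, forward 7.5 m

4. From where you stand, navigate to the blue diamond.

turn right 37°, forward 8.0 m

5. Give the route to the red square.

turn right 10°, forward 4.4 m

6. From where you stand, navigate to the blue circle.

turn left 141°, forward 1.7 m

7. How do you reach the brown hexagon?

turn right 99°, forward 3.3 m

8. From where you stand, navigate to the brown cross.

turn right 21°, forward 5.1 m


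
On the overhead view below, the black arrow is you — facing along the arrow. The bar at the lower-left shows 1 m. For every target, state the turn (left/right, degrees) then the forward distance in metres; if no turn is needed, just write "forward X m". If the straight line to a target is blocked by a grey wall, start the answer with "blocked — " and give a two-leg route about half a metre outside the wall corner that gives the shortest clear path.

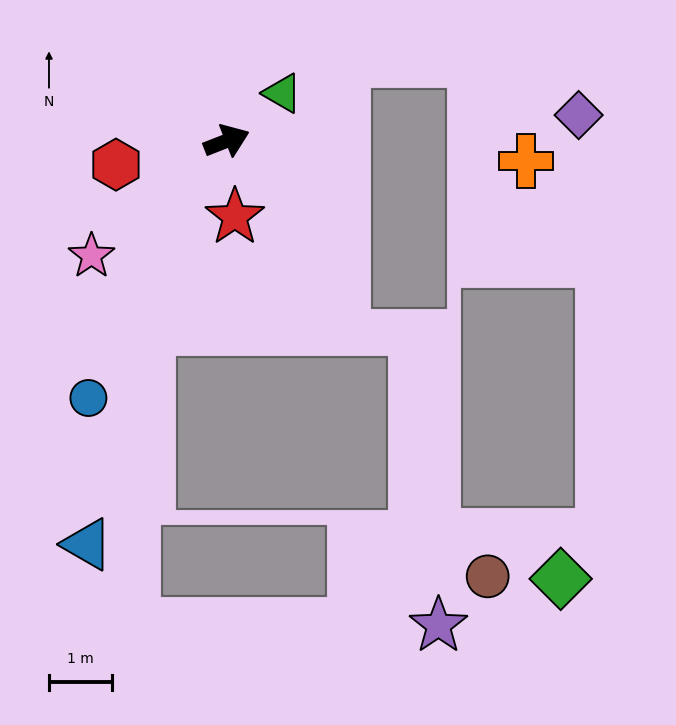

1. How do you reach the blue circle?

turn right 140°, forward 4.6 m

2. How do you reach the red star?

turn right 105°, forward 1.2 m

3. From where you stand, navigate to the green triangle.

turn left 19°, forward 1.2 m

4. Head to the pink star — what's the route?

turn right 161°, forward 2.8 m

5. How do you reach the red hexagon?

turn left 171°, forward 1.8 m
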